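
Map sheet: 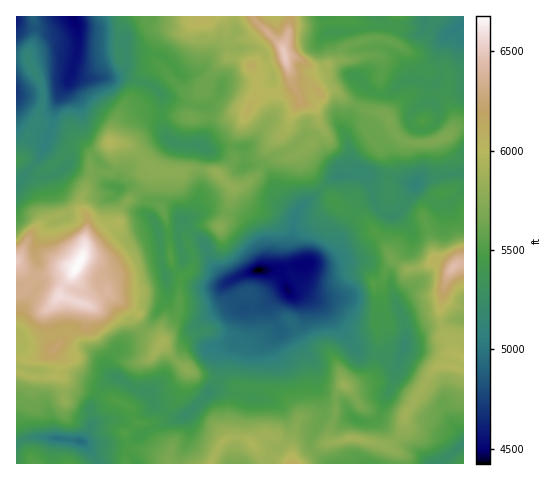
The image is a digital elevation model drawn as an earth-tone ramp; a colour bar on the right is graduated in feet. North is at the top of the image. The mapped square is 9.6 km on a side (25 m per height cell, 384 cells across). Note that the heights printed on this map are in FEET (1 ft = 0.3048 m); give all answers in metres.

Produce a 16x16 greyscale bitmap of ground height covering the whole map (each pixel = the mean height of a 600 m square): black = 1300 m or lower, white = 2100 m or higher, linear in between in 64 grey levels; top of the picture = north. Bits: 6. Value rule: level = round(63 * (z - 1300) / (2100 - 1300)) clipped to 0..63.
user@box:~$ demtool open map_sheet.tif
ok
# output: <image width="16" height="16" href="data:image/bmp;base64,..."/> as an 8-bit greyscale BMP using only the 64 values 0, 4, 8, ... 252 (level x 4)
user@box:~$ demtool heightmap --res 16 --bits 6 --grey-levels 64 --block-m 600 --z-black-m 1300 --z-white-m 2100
<image width="16" height="16" href="data:image/bmp;base64,Qk02BQAAAAAAADYEAAAoAAAAEAAAABAAAAABAAgAAAAAAAABAAATCwAAEwsAAAABAAAAAAAAAAAAAAEBAQACAgIAAwMDAAQEBAAFBQUABgYGAAcHBwAICAgACQkJAAoKCgALCwsADAwMAA0NDQAODg4ADw8PABAQEAAREREAEhISABMTEwAUFBQAFRUVABYWFgAXFxcAGBgYABkZGQAaGhoAGxsbABwcHAAdHR0AHh4eAB8fHwAgICAAISEhACIiIgAjIyMAJCQkACUlJQAmJiYAJycnACgoKAApKSkAKioqACsrKwAsLCwALS0tAC4uLgAvLy8AMDAwADExMQAyMjIAMzMzADQ0NAA1NTUANjY2ADc3NwA4ODgAOTk5ADo6OgA7OzsAPDw8AD09PQA+Pj4APz8/AEBAQABBQUEAQkJCAENDQwBEREQARUVFAEZGRgBHR0cASEhIAElJSQBKSkoAS0tLAExMTABNTU0ATk5OAE9PTwBQUFAAUVFRAFJSUgBTU1MAVFRUAFVVVQBWVlYAV1dXAFhYWABZWVkAWlpaAFtbWwBcXFwAXV1dAF5eXgBfX18AYGBgAGFhYQBiYmIAY2NjAGRkZABlZWUAZmZmAGdnZwBoaGgAaWlpAGpqagBra2sAbGxsAG1tbQBubm4Ab29vAHBwcABxcXEAcnJyAHNzcwB0dHQAdXV1AHZ2dgB3d3cAeHh4AHl5eQB6enoAe3t7AHx8fAB9fX0Afn5+AH9/fwCAgIAAgYGBAIKCggCDg4MAhISEAIWFhQCGhoYAh4eHAIiIiACJiYkAioqKAIuLiwCMjIwAjY2NAI6OjgCPj48AkJCQAJGRkQCSkpIAk5OTAJSUlACVlZUAlpaWAJeXlwCYmJgAmZmZAJqamgCbm5sAnJycAJ2dnQCenp4An5+fAKCgoAChoaEAoqKiAKOjowCkpKQApaWlAKampgCnp6cAqKioAKmpqQCqqqoAq6urAKysrACtra0Arq6uAK+vrwCwsLAAsbGxALKysgCzs7MAtLS0ALW1tQC2trYAt7e3ALi4uAC5ubkAurq6ALu7uwC8vLwAvb29AL6+vgC/v78AwMDAAMHBwQDCwsIAw8PDAMTExADFxcUAxsbGAMfHxwDIyMgAycnJAMrKygDLy8sAzMzMAM3NzQDOzs4Az8/PANDQ0ADR0dEA0tLSANPT0wDU1NQA1dXVANbW1gDX19cA2NjYANnZ2QDa2toA29vbANzc3ADd3d0A3t7eAN/f3wDg4OAA4eHhAOLi4gDj4+MA5OTkAOXl5QDm5uYA5+fnAOjo6ADp6ekA6urqAOvr6wDs7OwA7e3tAO7u7gDv7+8A8PDwAPHx8QDy8vIA8/PzAPT09AD19fUA9vb2APf39wD4+PgA+fn5APr6+gD7+/sA/Pz8AP39/QD+/v4A////AGhgWGx4hIiYmJyMiIiMeGh0cGRwcGx0jIiIhIR8iIh4iJB4cGhsaGxscHiEfHSUiKSoiHCAgHRYVFhkeGxkhKCouKiIiIxgSERAUFRgZHicwNDQvJh4XDw0MDBAYGyInMjY1MSYcFwwJBggQGR8kLjEzNy4iGxkWDQsKExogIysnKS4oHhsbIBoVFRgcGx4eHCAlISAgHSEfGhgbGRgaHBgZHyEjIyEiICAfGBgaGBkVFhwmIhsaHyIlIx4eIB8fEhMWHh4dICMoJyghIB8bHRALDRQbHSAhKSwsIx0cGhoSCgoUGx4hJCgwJyIfHhsYDQkKFR0jKCcrLyIdHR0YFQ="/>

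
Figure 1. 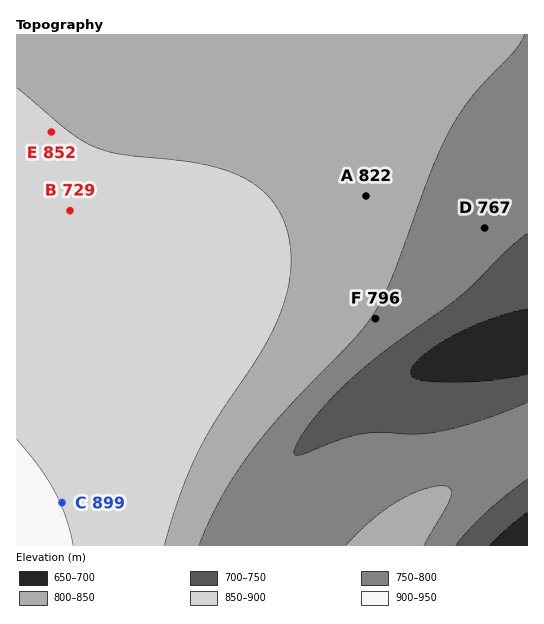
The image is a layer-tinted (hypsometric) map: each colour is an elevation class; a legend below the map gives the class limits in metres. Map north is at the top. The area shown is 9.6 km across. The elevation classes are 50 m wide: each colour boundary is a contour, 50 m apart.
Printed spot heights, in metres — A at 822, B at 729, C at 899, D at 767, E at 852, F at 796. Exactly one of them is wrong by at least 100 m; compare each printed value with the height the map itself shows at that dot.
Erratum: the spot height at B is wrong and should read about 854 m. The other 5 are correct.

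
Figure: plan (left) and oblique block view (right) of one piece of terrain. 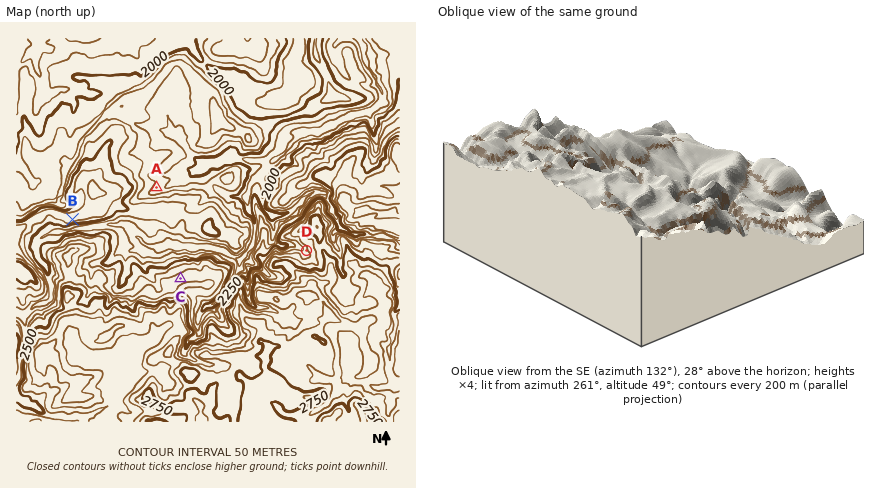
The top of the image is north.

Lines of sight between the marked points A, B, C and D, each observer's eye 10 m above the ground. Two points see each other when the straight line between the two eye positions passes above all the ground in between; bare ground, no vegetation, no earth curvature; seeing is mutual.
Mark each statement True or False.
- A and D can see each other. False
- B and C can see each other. True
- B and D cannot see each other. False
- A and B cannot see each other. True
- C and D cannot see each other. True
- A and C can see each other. False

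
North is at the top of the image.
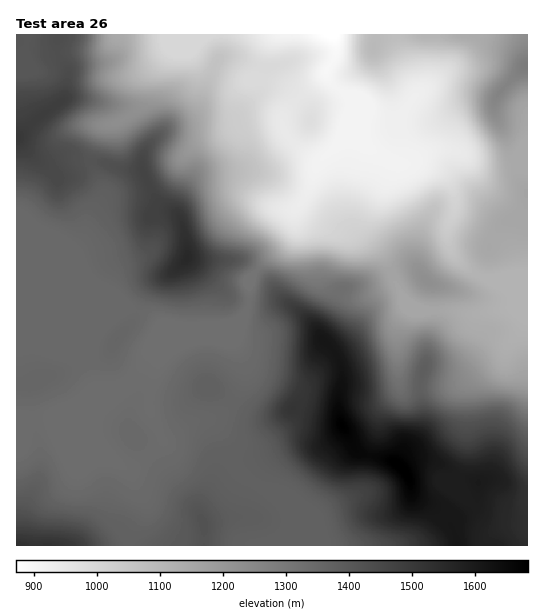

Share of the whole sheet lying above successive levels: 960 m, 91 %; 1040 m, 83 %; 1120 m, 76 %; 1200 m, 67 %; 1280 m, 61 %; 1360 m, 39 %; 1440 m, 18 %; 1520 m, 10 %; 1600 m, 4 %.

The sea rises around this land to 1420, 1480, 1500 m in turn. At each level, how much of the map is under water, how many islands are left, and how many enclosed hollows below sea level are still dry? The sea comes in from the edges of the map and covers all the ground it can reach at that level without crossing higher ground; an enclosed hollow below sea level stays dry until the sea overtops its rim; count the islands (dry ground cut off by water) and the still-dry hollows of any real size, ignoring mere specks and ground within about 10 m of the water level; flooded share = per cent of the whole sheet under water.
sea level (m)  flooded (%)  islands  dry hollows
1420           78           1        0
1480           87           1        0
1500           88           1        0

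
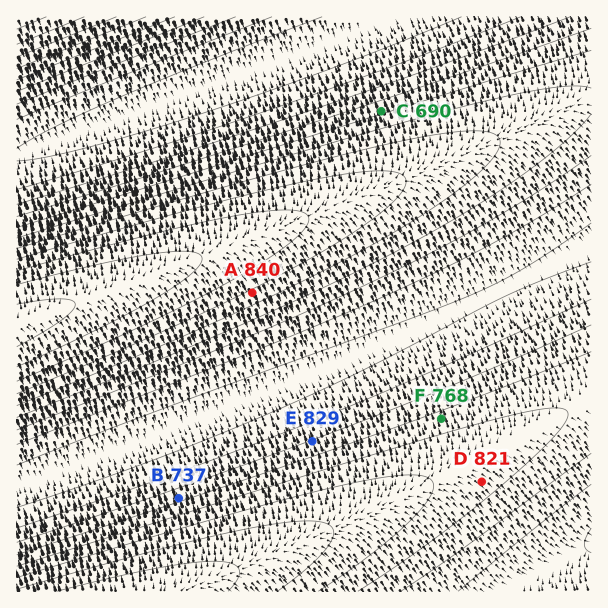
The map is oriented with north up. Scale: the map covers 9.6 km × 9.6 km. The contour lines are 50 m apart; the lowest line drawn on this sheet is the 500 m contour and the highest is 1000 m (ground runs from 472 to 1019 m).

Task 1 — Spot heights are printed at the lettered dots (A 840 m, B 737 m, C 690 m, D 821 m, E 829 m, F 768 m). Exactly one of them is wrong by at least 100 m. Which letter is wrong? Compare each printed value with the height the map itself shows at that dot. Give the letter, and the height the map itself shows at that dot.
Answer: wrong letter E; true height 704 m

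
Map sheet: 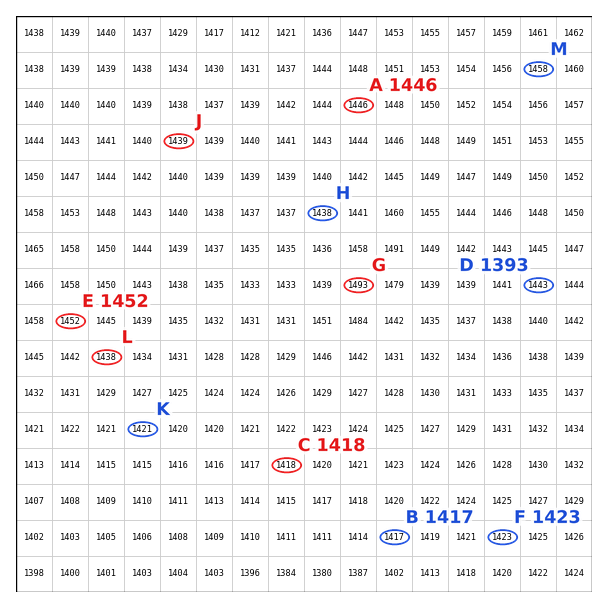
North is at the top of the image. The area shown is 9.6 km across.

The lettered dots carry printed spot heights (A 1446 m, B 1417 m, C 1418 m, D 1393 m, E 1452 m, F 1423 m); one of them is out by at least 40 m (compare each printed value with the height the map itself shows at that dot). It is D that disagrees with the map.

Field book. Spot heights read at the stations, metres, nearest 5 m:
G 1495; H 1440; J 1440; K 1420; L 1440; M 1460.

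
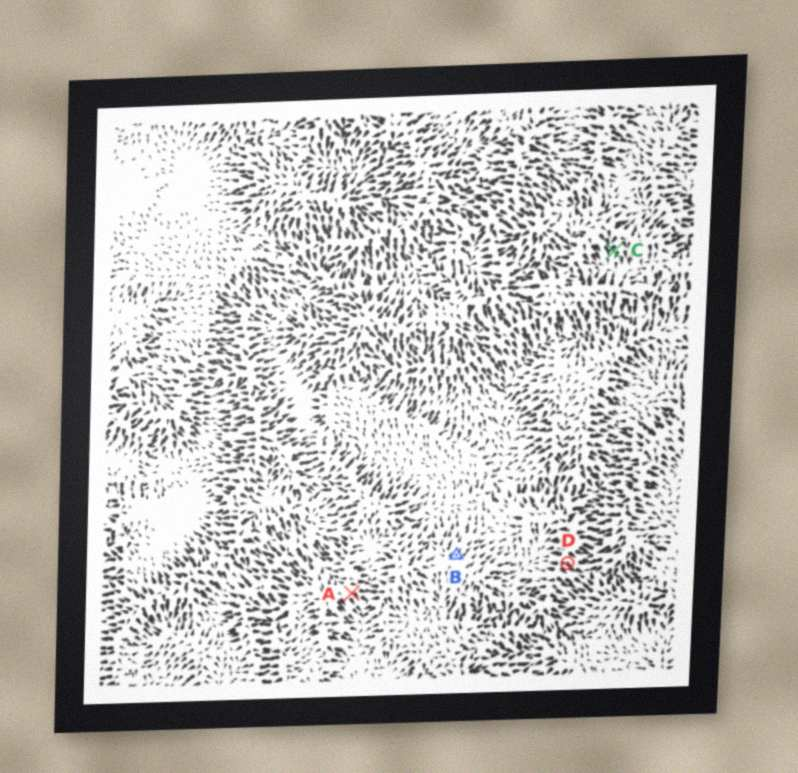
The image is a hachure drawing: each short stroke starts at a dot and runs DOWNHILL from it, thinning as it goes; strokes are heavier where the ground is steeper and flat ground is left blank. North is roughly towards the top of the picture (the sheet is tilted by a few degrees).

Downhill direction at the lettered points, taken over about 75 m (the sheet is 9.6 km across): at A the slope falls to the SE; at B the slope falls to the NE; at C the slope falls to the SW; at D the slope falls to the SE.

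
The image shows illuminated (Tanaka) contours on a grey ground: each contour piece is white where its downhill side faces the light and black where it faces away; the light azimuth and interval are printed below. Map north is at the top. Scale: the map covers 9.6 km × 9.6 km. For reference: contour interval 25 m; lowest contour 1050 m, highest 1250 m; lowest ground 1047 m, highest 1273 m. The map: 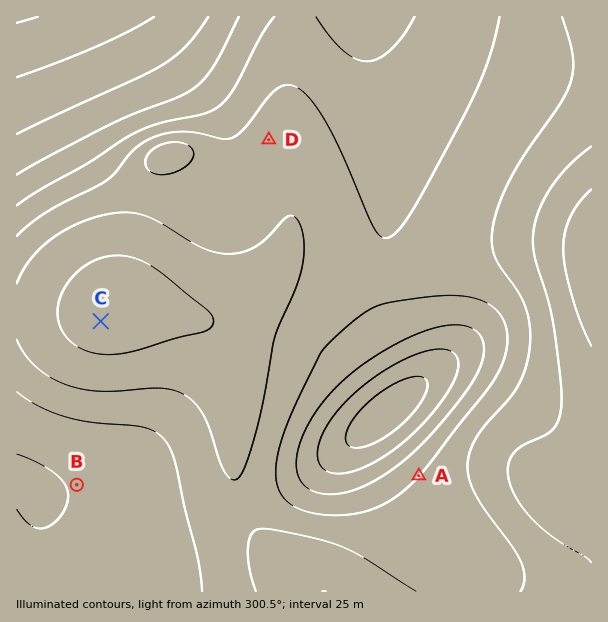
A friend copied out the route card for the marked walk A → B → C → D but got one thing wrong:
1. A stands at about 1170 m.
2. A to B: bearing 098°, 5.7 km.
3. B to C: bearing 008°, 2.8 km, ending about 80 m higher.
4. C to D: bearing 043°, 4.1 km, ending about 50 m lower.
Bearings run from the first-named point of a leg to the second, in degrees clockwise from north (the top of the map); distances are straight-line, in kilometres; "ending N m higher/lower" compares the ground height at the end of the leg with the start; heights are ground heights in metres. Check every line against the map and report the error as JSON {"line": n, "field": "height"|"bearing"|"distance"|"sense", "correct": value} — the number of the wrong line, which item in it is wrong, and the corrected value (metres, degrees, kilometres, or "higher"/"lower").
{"line": 2, "field": "bearing", "correct": 268}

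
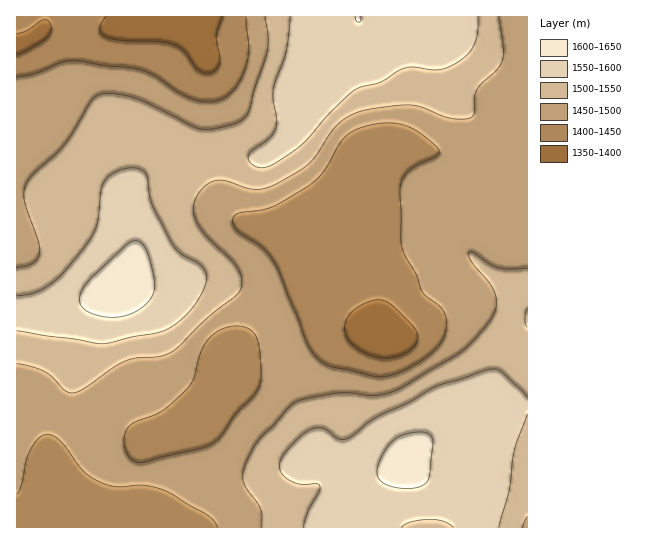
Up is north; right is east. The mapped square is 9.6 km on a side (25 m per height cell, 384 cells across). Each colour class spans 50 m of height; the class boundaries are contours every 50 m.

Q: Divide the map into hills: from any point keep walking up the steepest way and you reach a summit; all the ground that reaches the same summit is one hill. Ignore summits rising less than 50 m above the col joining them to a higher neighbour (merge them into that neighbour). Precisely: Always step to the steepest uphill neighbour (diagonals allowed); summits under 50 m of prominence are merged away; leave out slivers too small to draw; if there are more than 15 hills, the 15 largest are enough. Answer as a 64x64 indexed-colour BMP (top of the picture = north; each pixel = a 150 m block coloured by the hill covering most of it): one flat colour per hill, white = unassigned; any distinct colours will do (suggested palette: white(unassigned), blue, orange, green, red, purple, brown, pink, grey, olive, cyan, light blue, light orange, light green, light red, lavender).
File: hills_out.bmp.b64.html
<image width="64" height="64" href="data:image/bmp;base64,Qk12CAAAAAAAAHYAAAAoAAAAQAAAAEAAAAABAAQAAAAAAAAIAAATCwAAEwsAABAAAAAAAAAA////ALR3HwAOf/8ALKAsACgn1gC9Z5QAS1aMAMJ34wB/f38AIr28AM++FwDox64AeLv/AIrfmACWmP8A1bDFABERERERERERIiIiIiIiIiIiIiIiIiIiIiIiIiIiIiIiEREREREREREiIiIiIiIiIiIiIiIiIiIiIiIiIiIiIiIREREREREREiIiIiIiIiIiIiIiIiIiIiIiIiIiIiIiIhERERERERESIiIiIiIiIiIiIiIiIiIiIiIiIiIiIiIiERERERERERIiIiIiIiIiIiIiIiIiIiIiIiIiIiIiIiIREREREREREiIiIiIiIiIiIiIiIiIiIiIiIiIiIiIiIhERERERERESIiIiIiIiIiIiIiIiIiIiIiIiIiIiIiIiERERERERERIiIiIiIiIiIiIiIiIiIiIiIiIiIiIiIiIREREREREREiIiIiIiIiIiIiIiIiIiIiIiIiIiIiIiIhERERERERERIiIiIiIiIiIiIiIiIiIiIiIiIiIiIiIiEREREREREREiIiIiIiIiIiIiIiIiIiIiIiIiIiIiIiIRERERERERERESIiIiIiIiIiIiIiIiIiIiIiIiIiIiIhERERERERERERERIiIiIiIiIiIiIiIiIiIiIiIiIiIiERERERERERERERERIiIiIiIiIiIiIiIiIiIiIiIiIiIRERERERERERERERESIiIiIiIiIiIiIiIiIiIiIiIiIhERERERERERERERERIiIiIiIiIiIiIiIiIiIiIiIiIiERERERERERERERERESIiIiIiIiIiIiIiIiIiIiIiIiIREREREREREREREREREiIiIiIiIiIiIiIiIiIiIiIiIhERERERERERERERERESIiIiIiIiIiIiIiIiIiIiIiIiERERERERERERERERERIiIiIiIiIiIiIiIiIiIiIiIiIREREREREREREREREREiIiIiIiIiIiIiIiIiIiIiIiIhERERERERERERERERESIiIiIiIiIiIiIiIiIiIiIiIiEREREREREREREREREREiIiIiIiIiIiIiIiIiIiIiIiIRERERERERERERERERERIiIiIiIiIiIiIiIiIiIiIiIhERERERERERERERERERESIiIiIiIiIiIiIiIiIiIiIiERERERERERERERERERERESIiIiIiERIiIiIiIiIiIiIRERERERERERERERERERERESIiIREREiIiIiIiIiIiIhERERERERERERERERERERERERERERESIiIiIiIiIiIiERERERERERERERERERERERERERERERIiIiIiIiIiIiIREREREREREREREREREREREREREREREiIiIiIiIiIiIhERERERERERERERERERERERERERERESIiIiIiIiIiIiERERERERERERERERERERERERERERERIiIiIiIiIiIiIREREREREREREREREREREREREREREREiIiIiIiIiIiIhEREREREREREREREREREREREREREREiIiIiIiIiIiIiERERERERERERERERERERERERERERESIiIiIiIiIiIiIRERERERERERERERERERERERERERERIiIiIiIiIiIiIhERERERERERERERERERERERERExEREiIiIiIiIiIiIiERERERERERERERERERERETMzMzERESIiIiIiIiIiIiIRERERERERERERERERETMzMzMzMxERIiIiIiIiIiIiIhERERERERERERERERETMzMzMzMzERIiIiIiIiIiIiIiERERERERERERERERETMzMzMzMzMREiIiIiIiIiIiIiIRERERERERERERERETMzMzMzMzMzESIiIiIiIiIiIiIhERERERERERERERERMzMzMzMzMzMSIiIiIiIiIiIiIiERERERERERERERERMzMzMzMzMzMzIiIiIiIiIiIiIiIREREREREREREREREzMzMzMzMzMzMiIiIiIiIiIiIzIhERERERERERERERETMzMzMzMzMzMzIiIiIiIiIjMzMzERERERERERERERERMzMzMzMzMzMzMiIiIiIiMzMzMzMREREREREREREREREzMzMzMzMzMzMzMiIiMzMzMzMzMxEREREREREREREREzMzMzMzMzMzMzMzMzMzMzMzMzMzERERERERERERERETMzMzMzMzMzMzMzMzMzMzMzMzMzMREREREREREREREREzMzMzMzMzMzMzMzMzMzMzMzMzMxERERERERERERERETMzMzMzMzMzMzMzMzMzMzMzMzMzERERERERERERERERMzMzMzMzMzMzMzMzMzMzMzMzMzMREREREREREREREREzMzMzMzMzMzMzMzMzMzMzMzMzMxERERERERERERERETMzMzMzMzMzMzMzMzMzMzMzMzMzERERERERERERERERMzMzMzMzMzMzMzMzMzMzMzMzMzMREREREREREREREREzMzMzMzMzMzMzMzMzMzMzMzMzMxERERERERERERERETMzMzMzMzMzMzMzMzMzMzMzMzMzERERERERERERERERMzMzMzMzMzMzMzMzMzMzMzMzMzMRERERERERERERERMzMzMzMzMzMzMzMzMzMzMzMzMzMxEREREREREREREREzMzMzMzMzMzMzMzMzMzMzMzMzMzERERERERERERERETMzMzMzMzMzMzMzMzMzMzMzMzMzMRERERERERERERERMzMzMzMzMzMzMzMzMzMzMzMzMzMxERERERERERERERETMzMzMzMzMzMzMzMzMzMzMzMzMz"/>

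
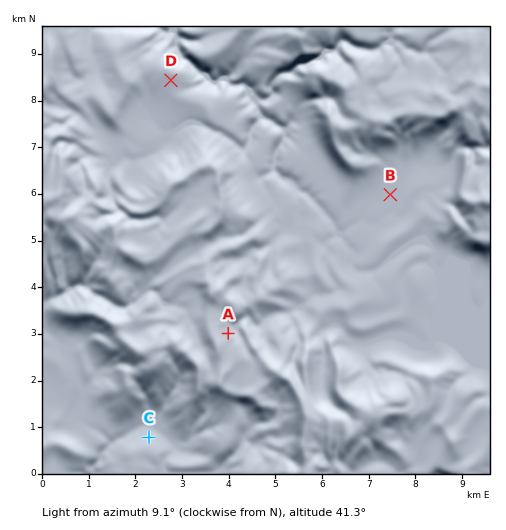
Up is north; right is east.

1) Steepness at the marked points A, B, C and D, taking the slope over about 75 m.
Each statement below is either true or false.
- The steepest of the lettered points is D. false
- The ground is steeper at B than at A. false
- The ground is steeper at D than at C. false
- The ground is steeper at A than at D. true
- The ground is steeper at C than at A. false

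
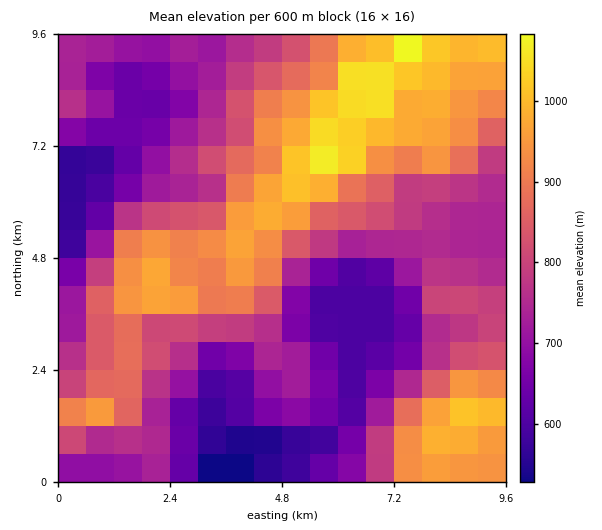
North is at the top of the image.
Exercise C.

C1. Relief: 510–1100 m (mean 790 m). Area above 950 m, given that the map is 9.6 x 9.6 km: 17.9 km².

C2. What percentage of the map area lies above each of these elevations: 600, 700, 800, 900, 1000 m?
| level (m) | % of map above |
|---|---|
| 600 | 89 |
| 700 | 72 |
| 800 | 45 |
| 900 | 28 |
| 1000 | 7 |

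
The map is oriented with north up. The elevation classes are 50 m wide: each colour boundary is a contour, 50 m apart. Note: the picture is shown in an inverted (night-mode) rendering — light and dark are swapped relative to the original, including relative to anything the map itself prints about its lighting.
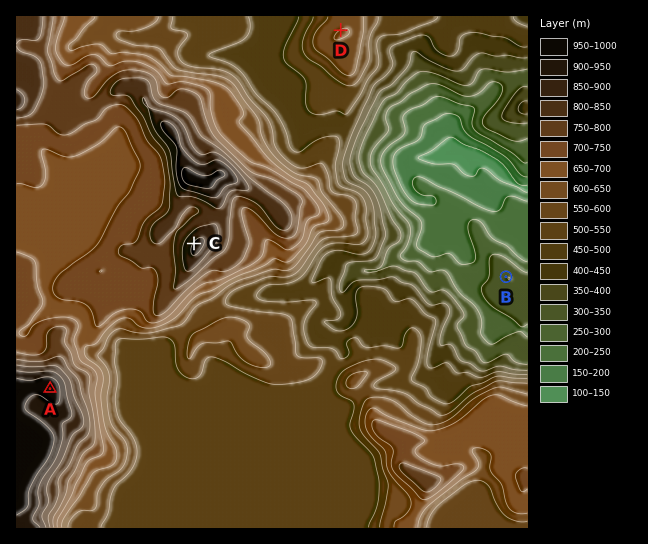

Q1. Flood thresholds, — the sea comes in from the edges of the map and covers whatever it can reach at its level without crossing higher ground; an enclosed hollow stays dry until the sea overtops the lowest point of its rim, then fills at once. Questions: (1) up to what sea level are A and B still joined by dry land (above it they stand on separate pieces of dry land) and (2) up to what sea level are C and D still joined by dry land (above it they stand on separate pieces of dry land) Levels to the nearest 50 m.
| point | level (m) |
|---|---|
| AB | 300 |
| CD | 500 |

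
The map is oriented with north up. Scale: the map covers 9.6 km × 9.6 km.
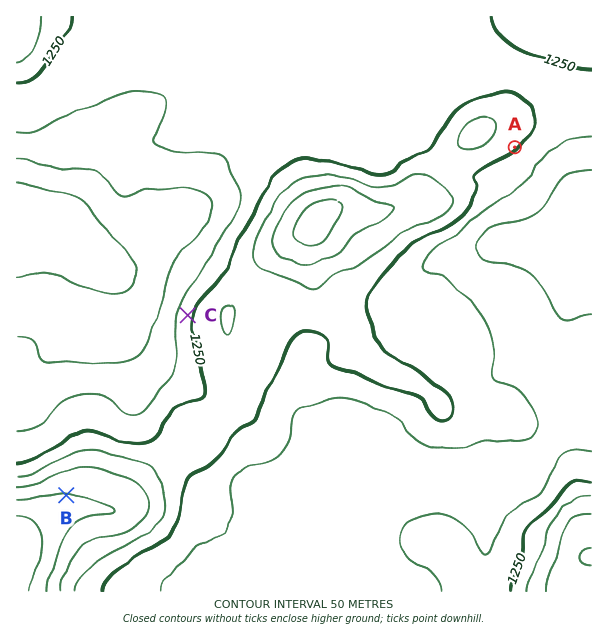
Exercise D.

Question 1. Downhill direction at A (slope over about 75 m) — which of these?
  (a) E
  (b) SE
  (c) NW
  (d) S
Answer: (b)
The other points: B N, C W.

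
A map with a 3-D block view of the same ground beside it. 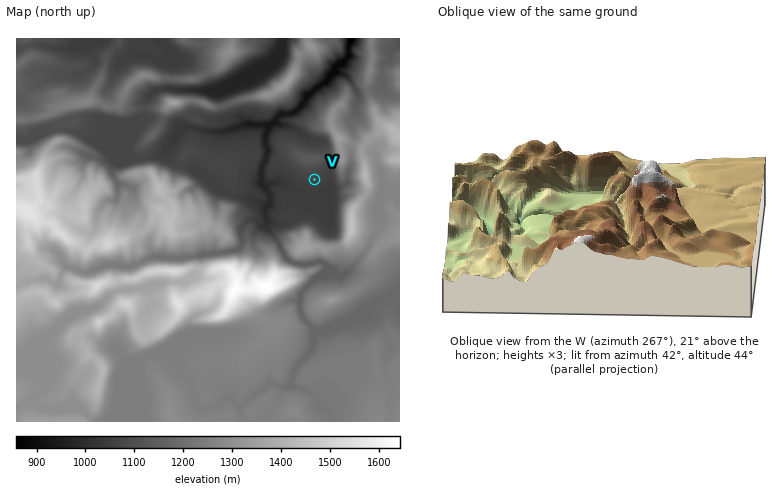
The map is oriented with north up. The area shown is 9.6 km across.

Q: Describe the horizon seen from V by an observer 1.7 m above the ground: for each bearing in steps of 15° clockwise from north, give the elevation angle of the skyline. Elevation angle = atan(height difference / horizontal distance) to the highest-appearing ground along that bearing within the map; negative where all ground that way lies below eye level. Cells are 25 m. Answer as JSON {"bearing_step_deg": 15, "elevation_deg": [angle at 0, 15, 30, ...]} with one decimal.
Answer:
{"bearing_step_deg": 15, "elevation_deg": [7.9, 9.1, 13.3, 15.7, 16.1, 14.1, 15.0, 11.7, 14.7, 16.1, 12.0, 7.5, 9.1, 10.1, 10.6, 9.4, 5.8, 5.7, 4.9, 1.4, 3.6, 4.2, 6.7, 8.0]}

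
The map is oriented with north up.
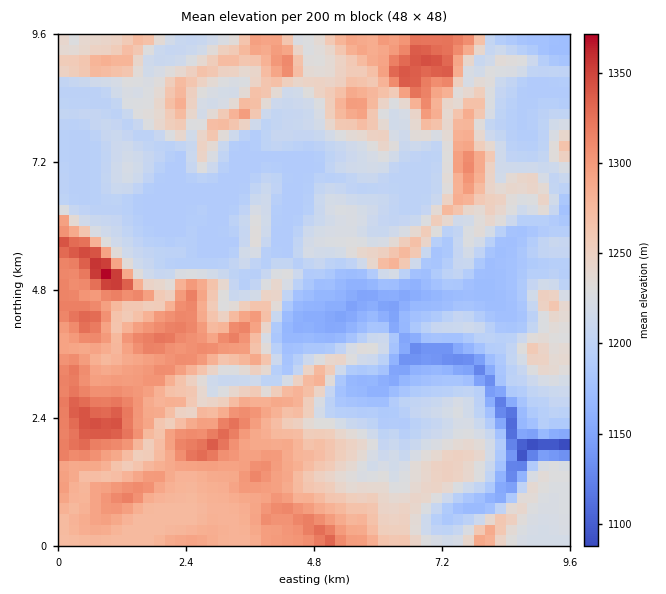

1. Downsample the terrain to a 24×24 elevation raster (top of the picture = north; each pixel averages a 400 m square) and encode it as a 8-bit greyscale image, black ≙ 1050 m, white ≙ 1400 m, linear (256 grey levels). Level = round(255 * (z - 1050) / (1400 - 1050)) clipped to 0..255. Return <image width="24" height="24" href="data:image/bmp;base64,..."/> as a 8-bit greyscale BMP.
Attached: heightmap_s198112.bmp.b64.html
<image width="24" height="24" href="data:image/bmp;base64,Qk12BgAAAAAAADYEAAAoAAAAGAAAABgAAAABAAgAAAAAAEACAAATCwAAEwsAAAABAAAAAAAAAAAAAAEBAQACAgIAAwMDAAQEBAAFBQUABgYGAAcHBwAICAgACQkJAAoKCgALCwsADAwMAA0NDQAODg4ADw8PABAQEAAREREAEhISABMTEwAUFBQAFRUVABYWFgAXFxcAGBgYABkZGQAaGhoAGxsbABwcHAAdHR0AHh4eAB8fHwAgICAAISEhACIiIgAjIyMAJCQkACUlJQAmJiYAJycnACgoKAApKSkAKioqACsrKwAsLCwALS0tAC4uLgAvLy8AMDAwADExMQAyMjIAMzMzADQ0NAA1NTUANjY2ADc3NwA4ODgAOTk5ADo6OgA7OzsAPDw8AD09PQA+Pj4APz8/AEBAQABBQUEAQkJCAENDQwBEREQARUVFAEZGRgBHR0cASEhIAElJSQBKSkoAS0tLAExMTABNTU0ATk5OAE9PTwBQUFAAUVFRAFJSUgBTU1MAVFRUAFVVVQBWVlYAV1dXAFhYWABZWVkAWlpaAFtbWwBcXFwAXV1dAF5eXgBfX18AYGBgAGFhYQBiYmIAY2NjAGRkZABlZWUAZmZmAGdnZwBoaGgAaWlpAGpqagBra2sAbGxsAG1tbQBubm4Ab29vAHBwcABxcXEAcnJyAHNzcwB0dHQAdXV1AHZ2dgB3d3cAeHh4AHl5eQB6enoAe3t7AHx8fAB9fX0Afn5+AH9/fwCAgIAAgYGBAIKCggCDg4MAhISEAIWFhQCGhoYAh4eHAIiIiACJiYkAioqKAIuLiwCMjIwAjY2NAI6OjgCPj48AkJCQAJGRkQCSkpIAk5OTAJSUlACVlZUAlpaWAJeXlwCYmJgAmZmZAJqamgCbm5sAnJycAJ2dnQCenp4An5+fAKCgoAChoaEAoqKiAKOjowCkpKQApaWlAKampgCnp6cAqKioAKmpqQCqqqoAq6urAKysrACtra0Arq6uAK+vrwCwsLAAsbGxALKysgCzs7MAtLS0ALW1tQC2trYAt7e3ALi4uAC5ubkAurq6ALu7uwC8vLwAvb29AL6+vgC/v78AwMDAAMHBwQDCwsIAw8PDAMTExADFxcUAxsbGAMfHxwDIyMgAycnJAMrKygDLy8sAzMzMAM3NzQDOzs4Az8/PANDQ0ADR0dEA0tLSANPT0wDU1NQA1dXVANbW1gDX19cA2NjYANnZ2QDa2toA29vbANzc3ADd3d0A3t7eAN/f3wDg4OAA4eHhAOLi4gDj4+MA5OTkAOXl5QDm5uYA5+fnAOjo6ADp6ekA6urqAOvr6wDs7OwA7e3tAO7u7gDv7+8A8PDwAPHx8QDy8vIA8/PzAPT09AD19fUA9vb2APf39wD4+PgA+fn5APr6+gD7+/sA/Pz8AP39/QD+/v4A////AKSop6SlqqyqqLG2vci1q5iReXaVoIJ8faattKqkpKWoqbW8vbKloJCNdWJkfIt/f62ruL2vp6aqsLKzpZuRj4iJi3ppU2eFgK+ooqKvrK2ws7yxopSJf36DjpKHZT56gcPCuKWct8jGtbGwpJ6ShXZ2goyLby8uL8bU07+jqbbBwa6glYyBdmpqc3x9YT5YWMrNyr6soZacsa+pnXVkYWJudX1zRk1pbsO7uLe0oY96goGJn4xbU1FcYmZfSml1er+zqrG3ua6VlJpod5J7bVlGS0VAW3OMiLK3q7nDvru4upFfWltoeWxITlFfanWNhb/KqaS1wLietKVhT01NWFFaaHJwYV94iMK8tqydq7eOgpF5WFJNS0tQVVpcWl+Ejb/L4KuCiZmGbHODal9XWmtbXWheWmBvbsnXsXpva2hncm9rcXV2iJ6UZWxwXF9pbcKje29oZ2ZlbX1lc36Ae3yPhGyAa15nbotyb2llZWdlbX1maXh/enFwhJGFi3Z1ZmtqcG1mZWVlZnVpZnZ1cXBtcJqmj4eKbmtqdHpsZXJsZWpoZWtyd3Jsbpq0hYF+d2pqc3dvaoJ7ZmhqaGx1foRzb5qrhWxtjmttc3B7joOZhG9yc36PloSBkpmYcWhqgG9vbn6HoYWGoo5zdoqsqYOPso+hdmhobG5xeICDnpCBgJmNhpKgoafHvKCJe2tlZpWgpZV5f4+ZlZ24k4aUob3R0r9+gYBvZ4eNkZ2HdXWFmLCshIynrbPFy8SlcGdfWg=="/>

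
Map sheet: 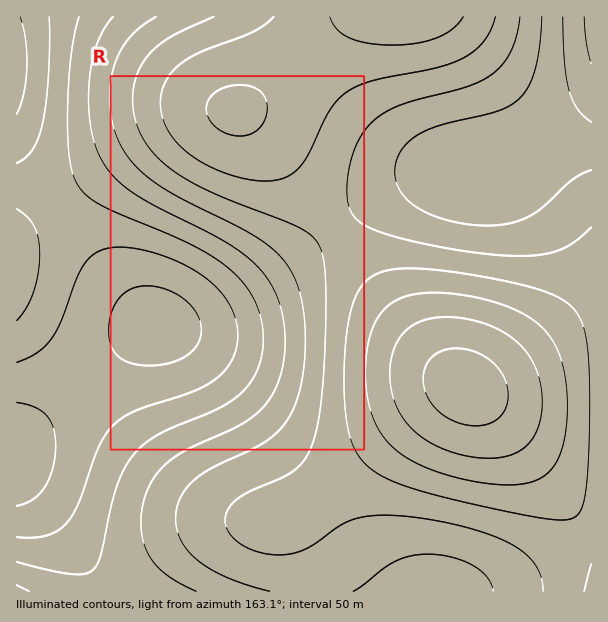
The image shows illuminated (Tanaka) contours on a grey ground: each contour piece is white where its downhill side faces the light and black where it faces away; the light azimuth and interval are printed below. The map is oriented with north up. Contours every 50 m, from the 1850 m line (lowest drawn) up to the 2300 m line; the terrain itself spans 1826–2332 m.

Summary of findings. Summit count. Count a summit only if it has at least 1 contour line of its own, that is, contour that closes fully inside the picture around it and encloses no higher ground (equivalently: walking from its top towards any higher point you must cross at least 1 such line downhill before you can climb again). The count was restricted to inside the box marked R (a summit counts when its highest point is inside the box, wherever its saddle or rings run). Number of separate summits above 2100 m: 1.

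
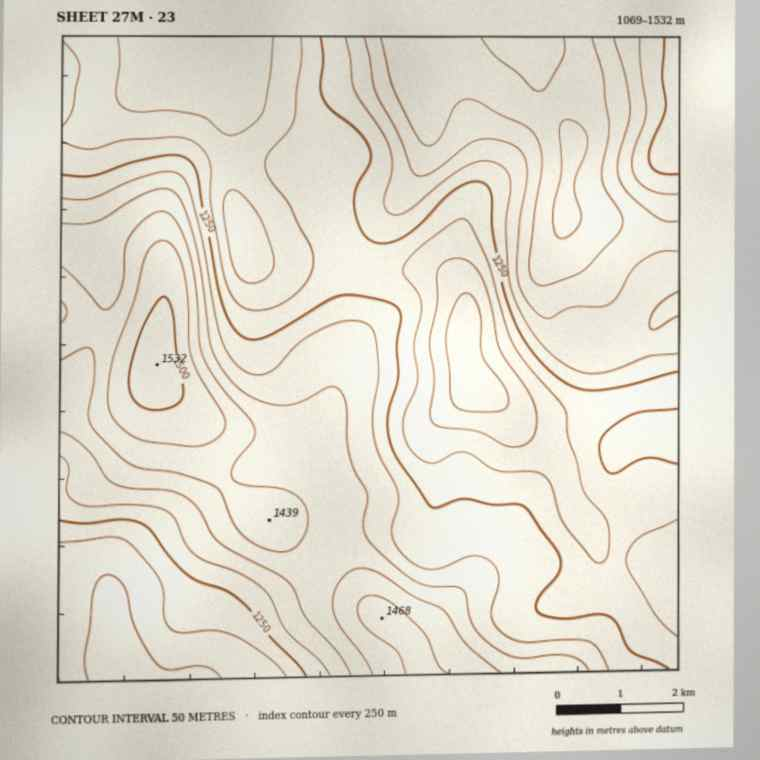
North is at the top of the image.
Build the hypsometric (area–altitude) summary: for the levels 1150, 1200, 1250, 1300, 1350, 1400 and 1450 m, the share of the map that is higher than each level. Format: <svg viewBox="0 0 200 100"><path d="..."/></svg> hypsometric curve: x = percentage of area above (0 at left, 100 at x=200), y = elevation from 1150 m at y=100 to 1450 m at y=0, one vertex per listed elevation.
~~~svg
<svg viewBox="0 0 200 100"><path d="M183 100l-27-17-36-16-28-17-27-17-28-16-25-17"/></svg>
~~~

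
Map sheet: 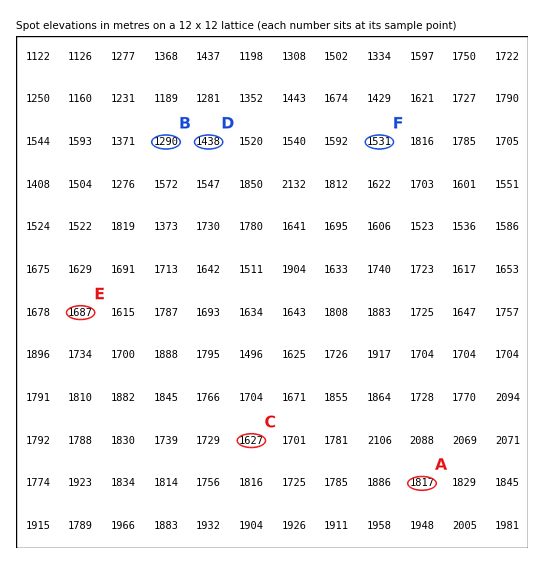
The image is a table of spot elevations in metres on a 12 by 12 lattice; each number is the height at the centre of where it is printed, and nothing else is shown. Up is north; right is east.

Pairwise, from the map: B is below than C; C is below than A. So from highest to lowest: A C B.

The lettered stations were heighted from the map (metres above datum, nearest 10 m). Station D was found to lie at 1440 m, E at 1690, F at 1530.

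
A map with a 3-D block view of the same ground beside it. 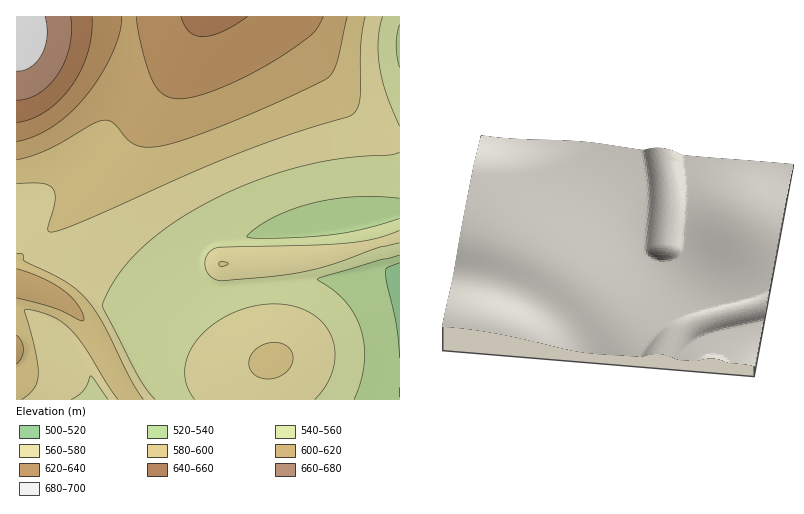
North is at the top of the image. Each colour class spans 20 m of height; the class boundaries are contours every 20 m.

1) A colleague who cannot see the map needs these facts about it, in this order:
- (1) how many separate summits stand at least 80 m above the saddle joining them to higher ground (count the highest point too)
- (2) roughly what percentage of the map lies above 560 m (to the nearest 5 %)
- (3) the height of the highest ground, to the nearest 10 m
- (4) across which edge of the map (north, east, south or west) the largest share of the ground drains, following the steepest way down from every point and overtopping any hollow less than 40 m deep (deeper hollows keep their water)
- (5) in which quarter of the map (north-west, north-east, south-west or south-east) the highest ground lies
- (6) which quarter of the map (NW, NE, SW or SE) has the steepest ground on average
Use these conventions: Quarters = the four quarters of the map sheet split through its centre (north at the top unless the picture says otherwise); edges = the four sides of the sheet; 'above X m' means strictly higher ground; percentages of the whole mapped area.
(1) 1 summit rises at least 80 m above its surroundings.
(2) Ground above 560 m makes up about 70 % of the sheet.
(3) The highest point reaches roughly 690 m.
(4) The largest share of the runoff leaves by the eastern edge.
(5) The highest ground is in the north-west quarter.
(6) Slopes are steepest in the south-east quarter.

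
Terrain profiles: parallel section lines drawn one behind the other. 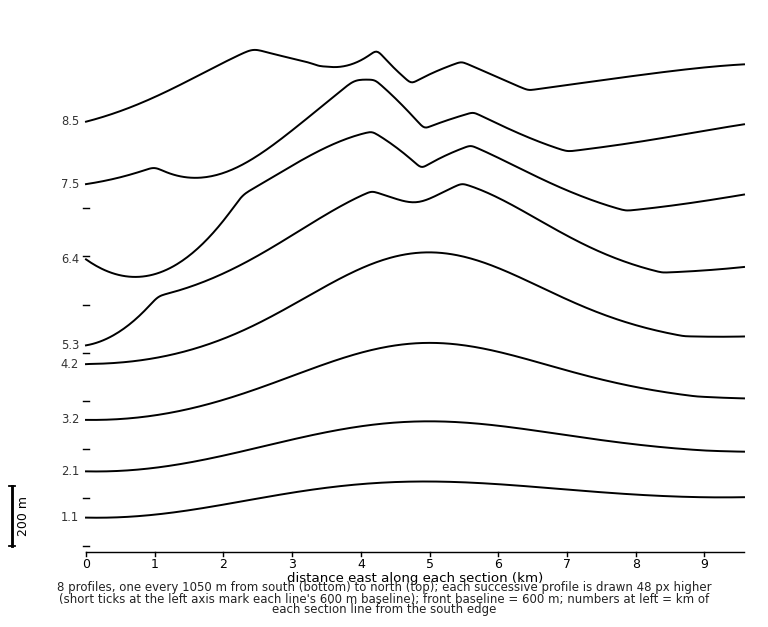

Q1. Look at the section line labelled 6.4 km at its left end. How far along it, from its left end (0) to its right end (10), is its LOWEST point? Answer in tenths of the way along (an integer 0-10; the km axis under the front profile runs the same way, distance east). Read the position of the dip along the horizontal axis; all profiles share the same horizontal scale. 1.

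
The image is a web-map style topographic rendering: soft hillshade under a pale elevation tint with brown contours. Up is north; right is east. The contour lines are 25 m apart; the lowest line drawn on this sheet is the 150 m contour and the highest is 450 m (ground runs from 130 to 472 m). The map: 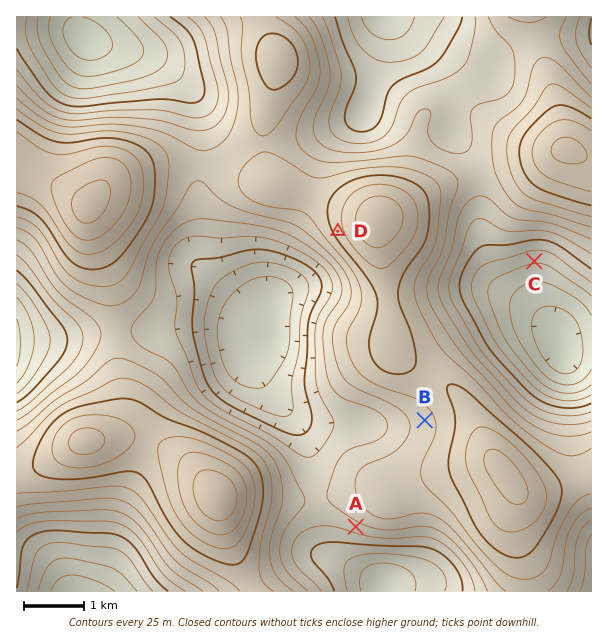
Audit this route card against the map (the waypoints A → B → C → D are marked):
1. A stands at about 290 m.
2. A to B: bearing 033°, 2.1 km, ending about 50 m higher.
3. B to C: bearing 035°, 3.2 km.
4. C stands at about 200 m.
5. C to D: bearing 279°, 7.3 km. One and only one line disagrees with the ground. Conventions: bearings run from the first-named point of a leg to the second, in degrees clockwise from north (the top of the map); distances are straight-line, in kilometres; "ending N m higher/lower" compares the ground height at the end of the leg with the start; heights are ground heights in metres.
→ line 5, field distance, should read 3.3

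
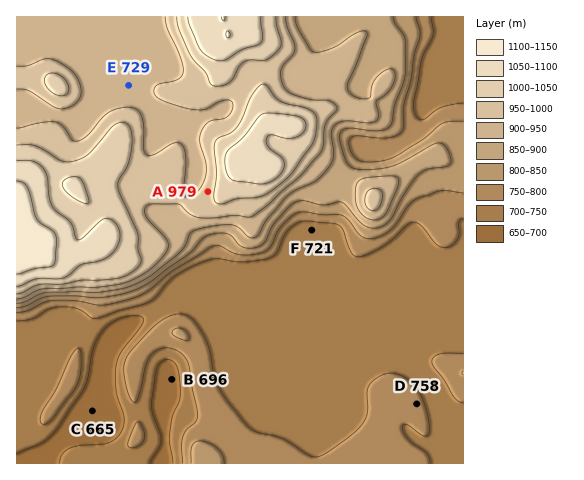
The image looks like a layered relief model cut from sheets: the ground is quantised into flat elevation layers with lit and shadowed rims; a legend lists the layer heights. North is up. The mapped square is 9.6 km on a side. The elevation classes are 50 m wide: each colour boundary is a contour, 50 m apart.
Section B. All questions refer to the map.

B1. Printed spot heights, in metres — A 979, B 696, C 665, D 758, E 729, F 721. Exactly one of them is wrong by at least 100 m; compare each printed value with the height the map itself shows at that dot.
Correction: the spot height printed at E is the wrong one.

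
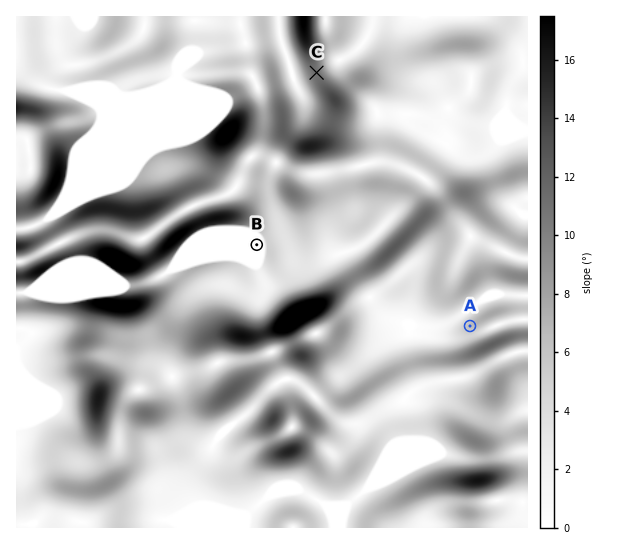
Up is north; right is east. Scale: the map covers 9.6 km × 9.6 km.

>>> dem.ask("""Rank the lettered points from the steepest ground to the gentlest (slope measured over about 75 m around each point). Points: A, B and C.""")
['C', 'A', 'B']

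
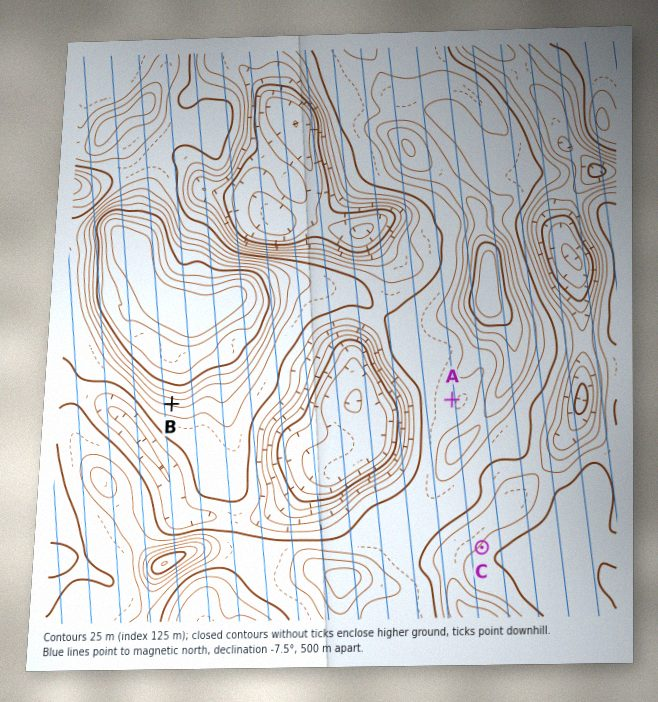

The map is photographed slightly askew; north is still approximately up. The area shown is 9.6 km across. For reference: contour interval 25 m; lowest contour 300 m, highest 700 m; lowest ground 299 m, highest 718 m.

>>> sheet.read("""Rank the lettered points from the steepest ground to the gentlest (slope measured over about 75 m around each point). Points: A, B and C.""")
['B', 'C', 'A']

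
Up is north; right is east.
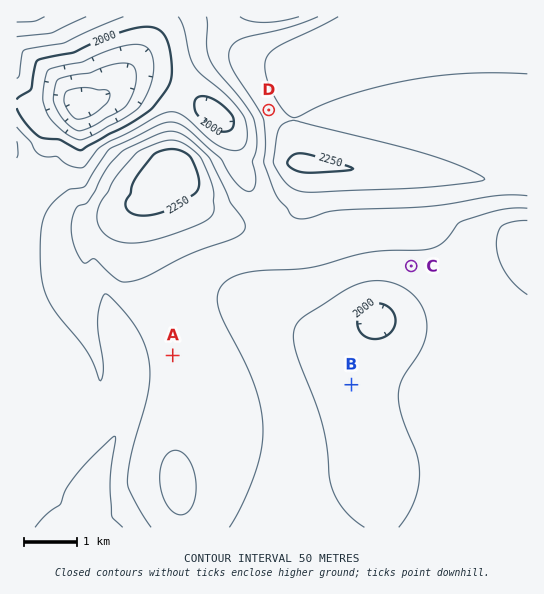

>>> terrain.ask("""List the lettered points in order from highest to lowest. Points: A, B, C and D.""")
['D', 'A', 'C', 'B']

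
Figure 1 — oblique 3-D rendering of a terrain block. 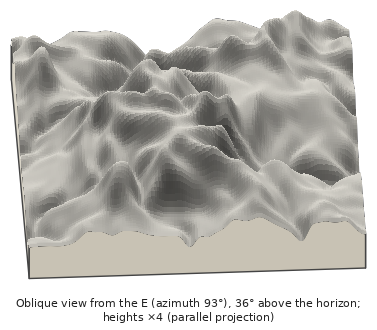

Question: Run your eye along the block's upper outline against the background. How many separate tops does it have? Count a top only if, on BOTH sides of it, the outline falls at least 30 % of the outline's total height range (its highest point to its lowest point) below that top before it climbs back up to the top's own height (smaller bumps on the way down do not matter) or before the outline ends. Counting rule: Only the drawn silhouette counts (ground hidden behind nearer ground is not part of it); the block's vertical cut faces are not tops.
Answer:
0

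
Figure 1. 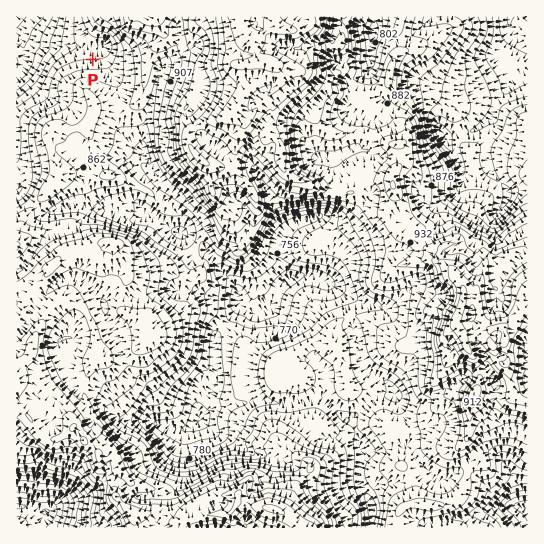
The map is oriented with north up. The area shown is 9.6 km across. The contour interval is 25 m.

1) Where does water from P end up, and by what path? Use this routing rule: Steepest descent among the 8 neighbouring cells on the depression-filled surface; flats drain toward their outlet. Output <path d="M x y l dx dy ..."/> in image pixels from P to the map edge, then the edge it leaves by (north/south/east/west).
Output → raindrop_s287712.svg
<path d="M93 59l0-12-4 0-2-1-49 0-21-20"/>
exit: west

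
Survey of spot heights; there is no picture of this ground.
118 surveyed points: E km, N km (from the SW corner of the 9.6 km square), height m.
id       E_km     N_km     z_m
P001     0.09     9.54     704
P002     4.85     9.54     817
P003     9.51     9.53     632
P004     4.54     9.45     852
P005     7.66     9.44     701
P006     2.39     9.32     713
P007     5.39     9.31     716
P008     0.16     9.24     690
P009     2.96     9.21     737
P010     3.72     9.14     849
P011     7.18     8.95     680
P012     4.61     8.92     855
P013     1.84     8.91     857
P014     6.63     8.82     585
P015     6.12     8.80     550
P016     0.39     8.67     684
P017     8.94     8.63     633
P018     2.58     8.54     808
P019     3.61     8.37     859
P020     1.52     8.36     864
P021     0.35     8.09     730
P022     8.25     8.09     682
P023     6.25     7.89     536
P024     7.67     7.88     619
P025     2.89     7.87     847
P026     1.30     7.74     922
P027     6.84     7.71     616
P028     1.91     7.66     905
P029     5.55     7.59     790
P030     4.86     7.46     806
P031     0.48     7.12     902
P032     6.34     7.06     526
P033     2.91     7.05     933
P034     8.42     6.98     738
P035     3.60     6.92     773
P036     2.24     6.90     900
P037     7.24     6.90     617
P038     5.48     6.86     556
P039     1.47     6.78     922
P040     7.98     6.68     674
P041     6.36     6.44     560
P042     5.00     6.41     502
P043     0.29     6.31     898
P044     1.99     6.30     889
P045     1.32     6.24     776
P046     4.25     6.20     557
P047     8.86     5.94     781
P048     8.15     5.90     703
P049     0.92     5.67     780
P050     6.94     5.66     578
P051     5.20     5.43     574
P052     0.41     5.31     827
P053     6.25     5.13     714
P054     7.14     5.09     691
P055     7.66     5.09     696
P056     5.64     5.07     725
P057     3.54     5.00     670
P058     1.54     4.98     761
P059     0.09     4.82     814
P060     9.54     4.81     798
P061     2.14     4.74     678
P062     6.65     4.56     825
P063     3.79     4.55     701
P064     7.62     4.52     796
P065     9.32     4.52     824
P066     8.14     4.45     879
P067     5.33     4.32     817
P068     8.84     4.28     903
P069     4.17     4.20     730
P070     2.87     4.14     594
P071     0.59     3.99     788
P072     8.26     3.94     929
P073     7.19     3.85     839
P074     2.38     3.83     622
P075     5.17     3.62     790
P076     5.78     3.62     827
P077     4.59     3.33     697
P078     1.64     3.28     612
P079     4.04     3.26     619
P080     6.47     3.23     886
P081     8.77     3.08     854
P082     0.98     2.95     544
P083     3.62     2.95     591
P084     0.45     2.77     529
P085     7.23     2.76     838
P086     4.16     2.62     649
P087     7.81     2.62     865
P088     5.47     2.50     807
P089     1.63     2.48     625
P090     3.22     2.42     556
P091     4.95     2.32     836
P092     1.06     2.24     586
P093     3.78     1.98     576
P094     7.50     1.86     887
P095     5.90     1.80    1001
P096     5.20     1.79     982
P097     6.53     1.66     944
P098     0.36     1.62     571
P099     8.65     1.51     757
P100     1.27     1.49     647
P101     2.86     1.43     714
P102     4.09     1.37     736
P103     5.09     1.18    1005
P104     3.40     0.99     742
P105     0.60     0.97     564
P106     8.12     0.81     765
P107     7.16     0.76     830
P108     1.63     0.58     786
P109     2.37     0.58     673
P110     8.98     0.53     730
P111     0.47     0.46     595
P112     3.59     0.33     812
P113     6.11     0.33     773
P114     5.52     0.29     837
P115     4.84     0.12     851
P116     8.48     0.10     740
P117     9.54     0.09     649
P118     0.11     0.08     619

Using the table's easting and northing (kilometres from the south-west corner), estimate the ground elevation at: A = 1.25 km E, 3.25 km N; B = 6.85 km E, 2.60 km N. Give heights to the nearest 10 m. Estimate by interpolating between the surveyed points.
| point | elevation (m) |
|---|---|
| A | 620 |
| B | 900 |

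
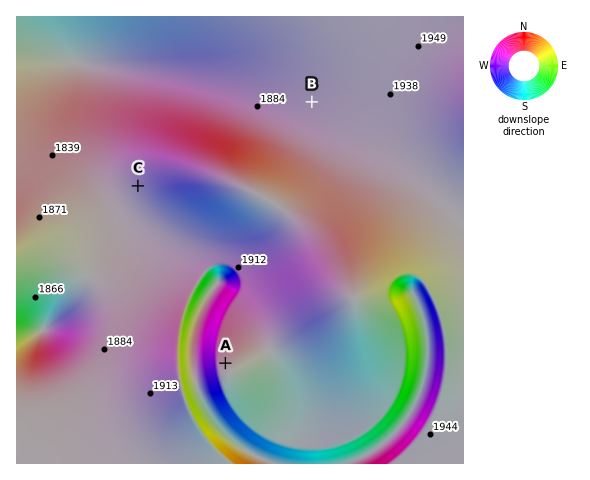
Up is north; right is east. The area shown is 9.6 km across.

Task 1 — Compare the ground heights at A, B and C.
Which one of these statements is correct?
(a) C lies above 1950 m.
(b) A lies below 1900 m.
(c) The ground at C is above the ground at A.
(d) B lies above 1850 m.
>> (d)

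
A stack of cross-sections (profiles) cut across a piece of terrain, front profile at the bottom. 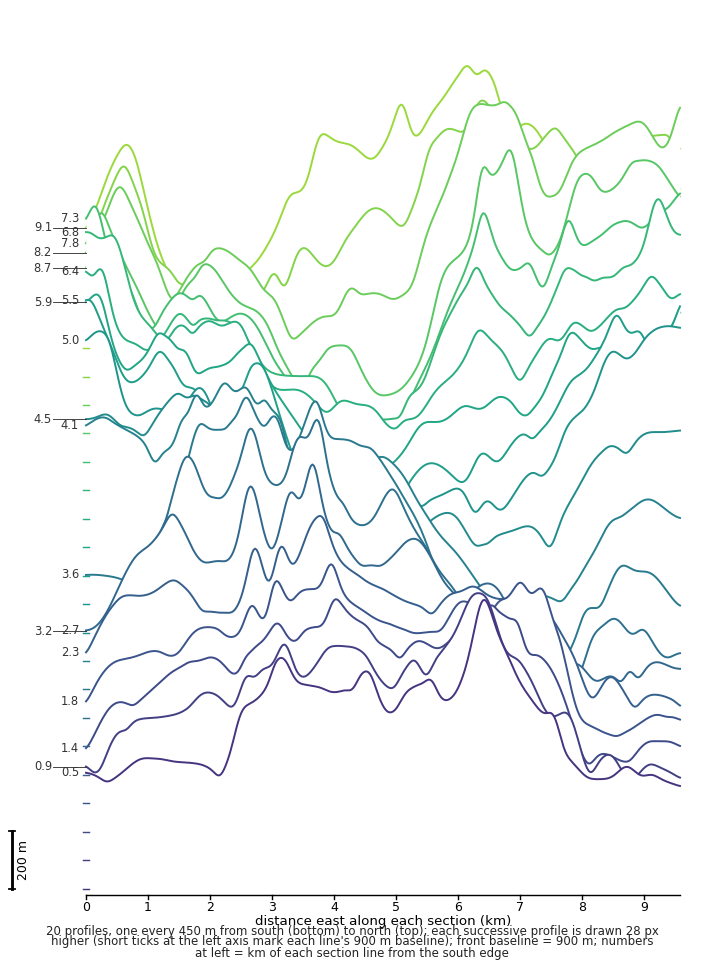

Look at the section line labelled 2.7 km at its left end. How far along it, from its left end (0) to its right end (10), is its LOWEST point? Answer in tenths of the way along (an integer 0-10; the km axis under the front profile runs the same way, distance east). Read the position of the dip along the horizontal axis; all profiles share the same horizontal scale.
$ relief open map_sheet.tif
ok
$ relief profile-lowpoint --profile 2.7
9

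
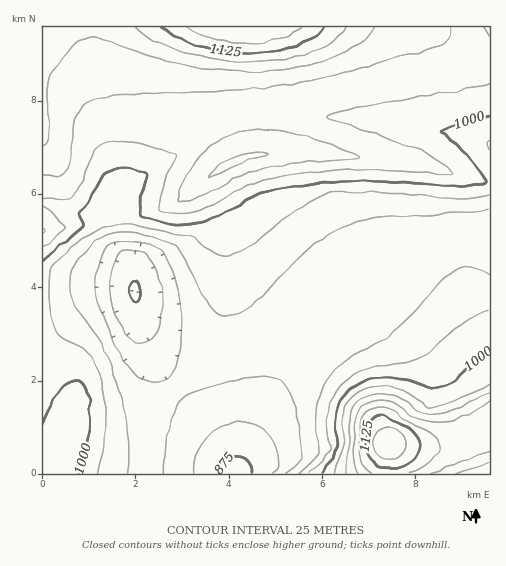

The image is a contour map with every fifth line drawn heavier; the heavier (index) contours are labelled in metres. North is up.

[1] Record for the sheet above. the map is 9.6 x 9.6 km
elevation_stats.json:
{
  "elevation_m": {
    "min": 865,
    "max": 1175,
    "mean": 995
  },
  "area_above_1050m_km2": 18.7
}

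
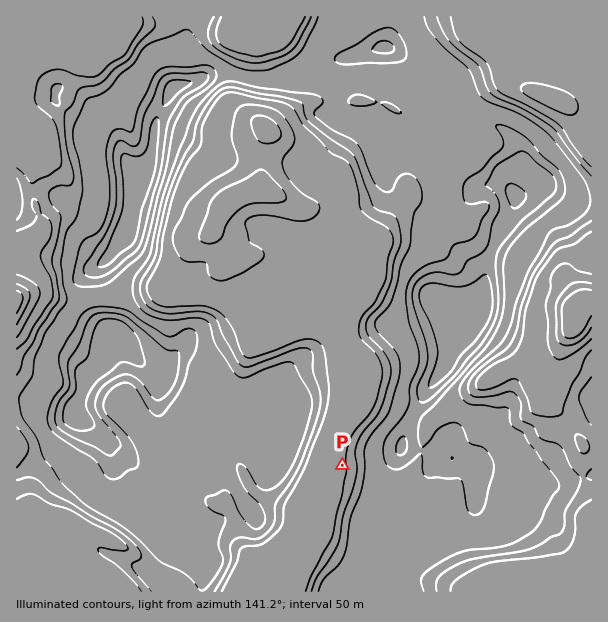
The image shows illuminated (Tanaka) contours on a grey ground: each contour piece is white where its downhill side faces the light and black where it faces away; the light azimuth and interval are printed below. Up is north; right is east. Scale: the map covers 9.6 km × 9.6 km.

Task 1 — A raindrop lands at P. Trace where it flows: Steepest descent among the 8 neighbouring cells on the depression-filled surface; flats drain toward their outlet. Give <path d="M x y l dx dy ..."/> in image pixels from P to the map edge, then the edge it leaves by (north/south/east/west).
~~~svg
<path d="M342 465l-16 0-2 2 0 4-4 9-2 8-9 18 0 4-1 2 0 6-2 1 0 6-1 2 0 4-2 2 0 6-1 1-2 11-16 16 1 2 0 12-10 10"/>
exit: south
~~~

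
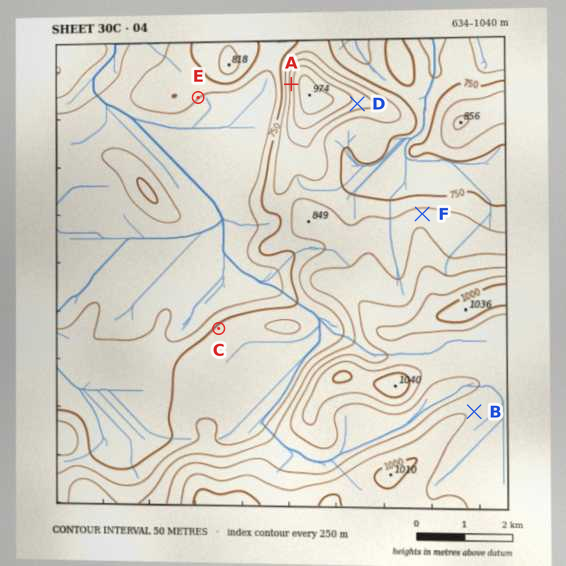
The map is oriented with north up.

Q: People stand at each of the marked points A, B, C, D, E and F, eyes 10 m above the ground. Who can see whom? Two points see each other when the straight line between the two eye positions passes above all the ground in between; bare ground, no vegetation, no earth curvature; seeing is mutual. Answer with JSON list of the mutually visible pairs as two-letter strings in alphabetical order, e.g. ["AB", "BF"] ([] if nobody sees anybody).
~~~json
["AC", "AE", "CD", "CE", "DF"]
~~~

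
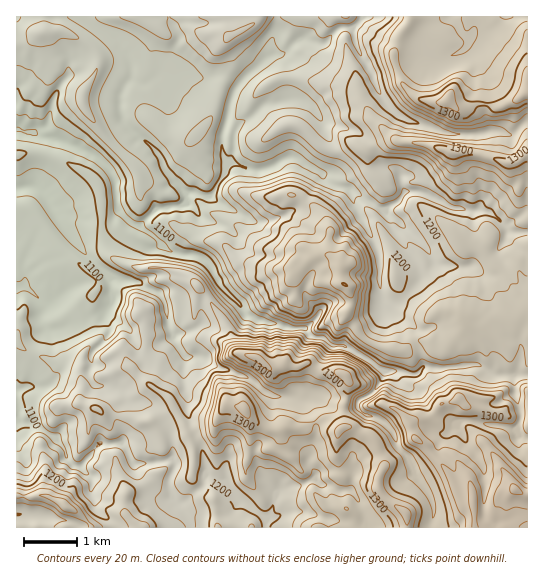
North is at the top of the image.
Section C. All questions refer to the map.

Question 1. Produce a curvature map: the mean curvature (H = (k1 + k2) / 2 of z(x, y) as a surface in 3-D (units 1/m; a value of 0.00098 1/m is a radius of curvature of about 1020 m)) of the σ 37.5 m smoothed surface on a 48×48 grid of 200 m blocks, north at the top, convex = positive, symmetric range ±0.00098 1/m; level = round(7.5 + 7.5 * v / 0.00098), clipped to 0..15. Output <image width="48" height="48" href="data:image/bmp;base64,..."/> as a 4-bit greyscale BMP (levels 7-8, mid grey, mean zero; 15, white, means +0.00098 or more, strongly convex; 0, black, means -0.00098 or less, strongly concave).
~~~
<image width="48" height="48" href="data:image/bmp;base64,Qk32BAAAAAAAAHYAAAAoAAAAMAAAADAAAAABAAQAAAAAAIAEAAATCwAAEwsAABAAAAAAAAAAAAAAABEREQAiIiIAMzMzAERERABVVVUAZmZmAHd3dwCIiIgAmZmZAKqqqgC7u7sAzMzMAN3d3QDu7u4A////AImGY7xmmsZ4dcl5tYerpnd2RcZGZahXiEQiz6GKtmaHdJZ4R3VTeKtVavplWqaYd5yu91N4lWdmaMhkiniIyag27IdkeqaYZ8vpaUaI53hYZcZHtlZddjN+s2g1qLZ522K3XWNphplK1XVvdnR1OMZ8hHRlxtRY0mPGkiqKZJtlxIZtRkX3R5RY2HNqqKRek2W5CiesN2Q105VNR52Ei5ZnuySce3OsRWnGG8FnS4tnwrZKW6hmWYRqolnmlkjVZ2mwaMWGWGpZhPU4Vod4WratsL91V26YVGNMR6aneZhbZfZquqy6ad28AdhXdaQSR2aLdImnmad6V9l+pZpnqIkAK+uoVme94VePvL2HZVXHRI6+lmVWVbOP/3hfqrlopXlYWnZnd3vFVn+OYDVmU3oA9CIrj8zsCnVkaJVmaNh2dbunCLVFVa/3ZoqWd0M4W4eHWmmYimd2haAAXrm3zf+3ABCEdoc0RHiIeJV3t2iGdAud7Zy/jPwgeLomUzSImImYmLTbloijdRz/989OwEAL3beqqaiIl6ZmZposhpdHuKqHd7vAAAf9mYmoiIeId7dmZldYOKk2WEeGM0AA2rrFV4VWeIiHh6Zph3dFmqk5pW6BAASjTep0Vli3eYeIh6hmiXhUvMZYldxRqKzsBs1UZniamYd4iIZ3aJliv6GneOMEipm0Yj10V3d5iHd4d2eIdnp4dAN2r1B5d5qIqt+kWoVneIiHh4eId3pDA1mb+wWKqHulh7ZDXIdniYZneHiIibRb///shAi4iruXaLzUS4aFRDaYiIeHikfKZTUQAFq3VViJmayza2d2ipmGl4d4pWmGZ3NYrMx1qpq5iJqAqWhHipiVeXeKVnmImUWqmJlIhVmVW1tC1nR3qoe3RXiXaHiKQp25llanNHhonqQbpTiKyXrDeomVd3ijXCZ4drkzaGNmq2VdKKi9dDMnlqpmd3ixu4ZVakN4qpmLuISBcp6hFYWHh1Zod3mxqorERSzN3N7ZlVJKzBIWmodniXZ3d4qRiopFqoOnVXqWNHaLt3qHmZZnh4Z3ibolqpZIiaNzIjdkNFaZZGVWmGVYpqiKuoI6uJOJiJRYl0RFeHanREM3unvfy7u5cyWreVSZiYVaqXVYynvHm6rP/+uGHHVDR2jHhFqYmYVrq5Vsk8tVn+/HEBJnKVVod32HV5l3iaKHeLvKRlNpyEIAJFMTdYiGh7pmeZd3iLOWV5qWRpqbgxJInsqHY5ijmcV2iHd3d6ZqdVZlV4iaMmvey5m+toijibV2iHd3d4k5p3ZVeYinFs+56Gh2nWiISbhoZ3h3d3pGrIeJqImiXPVDy1dmWnd5ZXtoeId3dmiEWKmYiIqgbXZlSXZ3e3eJd2qHeId3Z3aXVXZndnw0jWd3Znd3eneHZ3p3eHZmeLlndmaIh5oJvWd3d3d3eYiIaKhndmiGiYuXZnhmQ9SZend4iHd3aXu6umZ2VpqGqpmso1h2lWOZjLZ4h3d3e2Z1VWeJqohodmd3ymmZi5g1M7l3eIeHZg=="/>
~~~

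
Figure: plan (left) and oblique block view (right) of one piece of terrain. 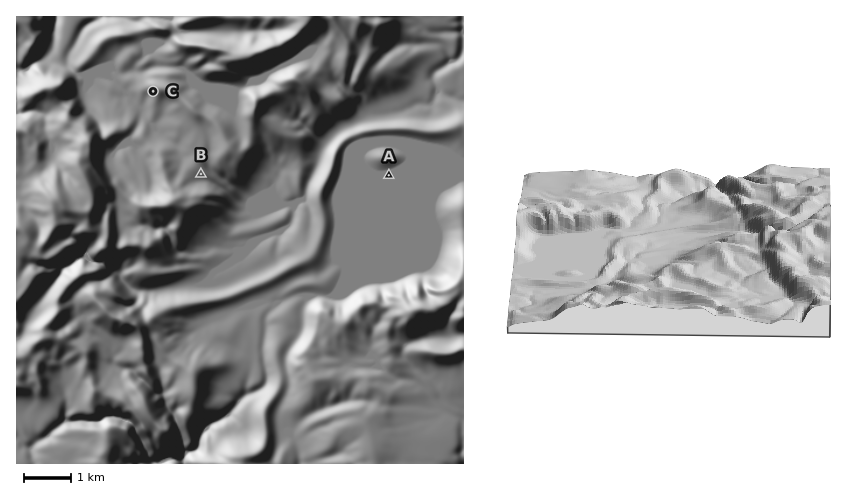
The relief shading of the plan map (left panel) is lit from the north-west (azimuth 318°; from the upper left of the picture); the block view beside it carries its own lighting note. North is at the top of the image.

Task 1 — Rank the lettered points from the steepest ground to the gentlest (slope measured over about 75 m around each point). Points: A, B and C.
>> C B A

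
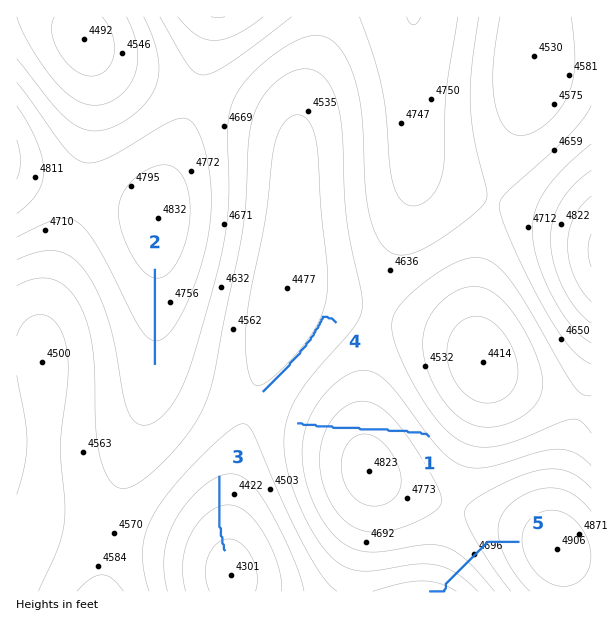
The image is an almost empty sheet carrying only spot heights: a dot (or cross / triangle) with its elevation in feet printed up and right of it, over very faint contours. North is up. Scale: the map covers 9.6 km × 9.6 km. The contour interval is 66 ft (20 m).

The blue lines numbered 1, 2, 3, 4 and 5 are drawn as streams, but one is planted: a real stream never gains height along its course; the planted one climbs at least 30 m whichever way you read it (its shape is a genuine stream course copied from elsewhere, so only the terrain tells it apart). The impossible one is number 1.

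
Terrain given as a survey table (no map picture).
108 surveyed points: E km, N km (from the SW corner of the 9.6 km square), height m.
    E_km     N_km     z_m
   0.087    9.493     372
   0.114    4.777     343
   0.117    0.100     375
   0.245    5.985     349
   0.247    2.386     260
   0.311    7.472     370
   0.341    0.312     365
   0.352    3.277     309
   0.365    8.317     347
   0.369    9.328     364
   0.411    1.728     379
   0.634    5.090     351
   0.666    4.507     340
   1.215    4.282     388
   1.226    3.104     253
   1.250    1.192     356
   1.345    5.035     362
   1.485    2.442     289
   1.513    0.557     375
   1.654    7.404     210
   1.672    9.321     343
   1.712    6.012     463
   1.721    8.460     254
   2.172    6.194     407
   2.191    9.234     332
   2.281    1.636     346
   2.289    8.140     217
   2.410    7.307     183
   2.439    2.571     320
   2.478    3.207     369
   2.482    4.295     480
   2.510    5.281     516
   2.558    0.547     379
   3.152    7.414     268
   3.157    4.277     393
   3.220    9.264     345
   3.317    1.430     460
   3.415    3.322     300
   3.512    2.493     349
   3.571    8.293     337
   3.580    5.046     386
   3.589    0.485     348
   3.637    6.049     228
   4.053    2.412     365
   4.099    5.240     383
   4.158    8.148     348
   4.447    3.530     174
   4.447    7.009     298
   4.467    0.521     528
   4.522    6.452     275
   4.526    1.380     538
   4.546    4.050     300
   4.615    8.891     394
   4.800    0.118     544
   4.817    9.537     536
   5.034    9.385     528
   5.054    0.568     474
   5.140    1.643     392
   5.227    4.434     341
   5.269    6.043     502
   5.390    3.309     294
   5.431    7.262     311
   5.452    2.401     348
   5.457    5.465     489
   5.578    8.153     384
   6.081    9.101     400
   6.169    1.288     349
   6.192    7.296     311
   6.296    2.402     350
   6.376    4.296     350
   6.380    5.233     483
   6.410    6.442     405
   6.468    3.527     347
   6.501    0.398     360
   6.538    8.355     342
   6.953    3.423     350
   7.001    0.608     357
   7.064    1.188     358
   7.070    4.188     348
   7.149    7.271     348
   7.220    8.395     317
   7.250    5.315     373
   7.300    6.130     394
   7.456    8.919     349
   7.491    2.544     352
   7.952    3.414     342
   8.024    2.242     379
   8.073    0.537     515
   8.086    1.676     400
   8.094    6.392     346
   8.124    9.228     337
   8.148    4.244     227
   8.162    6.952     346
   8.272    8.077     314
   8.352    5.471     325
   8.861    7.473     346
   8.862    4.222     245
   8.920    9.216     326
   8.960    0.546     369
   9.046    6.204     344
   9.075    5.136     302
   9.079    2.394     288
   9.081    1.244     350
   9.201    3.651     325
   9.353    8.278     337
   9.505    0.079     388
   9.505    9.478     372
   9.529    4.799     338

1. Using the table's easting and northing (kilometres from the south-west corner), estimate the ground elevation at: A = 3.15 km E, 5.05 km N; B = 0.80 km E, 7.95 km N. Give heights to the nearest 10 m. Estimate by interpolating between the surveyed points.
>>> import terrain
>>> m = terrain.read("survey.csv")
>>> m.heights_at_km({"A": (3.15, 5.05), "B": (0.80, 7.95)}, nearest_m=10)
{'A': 430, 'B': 290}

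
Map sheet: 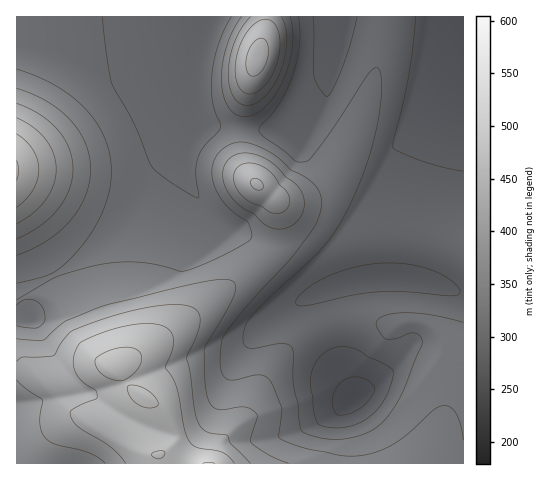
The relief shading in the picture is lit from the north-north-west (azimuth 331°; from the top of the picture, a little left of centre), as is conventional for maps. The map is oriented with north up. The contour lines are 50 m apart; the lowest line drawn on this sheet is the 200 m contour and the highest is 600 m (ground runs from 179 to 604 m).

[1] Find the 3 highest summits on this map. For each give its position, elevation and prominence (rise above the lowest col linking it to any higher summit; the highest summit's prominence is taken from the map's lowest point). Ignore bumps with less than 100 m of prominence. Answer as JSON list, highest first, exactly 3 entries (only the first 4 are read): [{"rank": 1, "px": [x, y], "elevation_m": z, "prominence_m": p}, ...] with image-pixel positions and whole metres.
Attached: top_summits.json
[{"rank": 1, "px": [116, 367], "elevation_m": 565, "prominence_m": 215}, {"rank": 2, "px": [256, 60], "elevation_m": 511, "prominence_m": 188}, {"rank": 3, "px": [257, 185], "elevation_m": 505, "prominence_m": 133}]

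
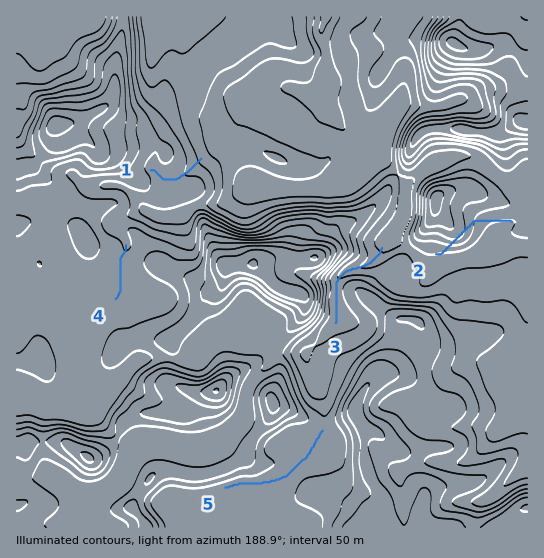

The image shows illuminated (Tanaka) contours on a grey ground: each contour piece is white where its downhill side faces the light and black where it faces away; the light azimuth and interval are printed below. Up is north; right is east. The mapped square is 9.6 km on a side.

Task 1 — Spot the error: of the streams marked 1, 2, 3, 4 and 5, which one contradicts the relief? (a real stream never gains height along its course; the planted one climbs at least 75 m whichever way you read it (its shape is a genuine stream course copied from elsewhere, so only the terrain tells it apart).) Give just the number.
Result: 2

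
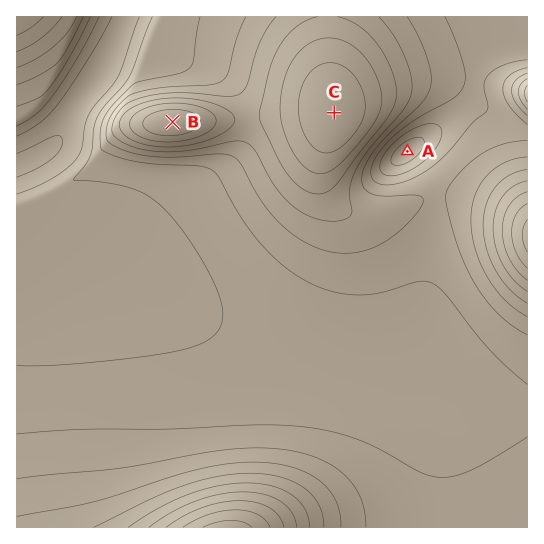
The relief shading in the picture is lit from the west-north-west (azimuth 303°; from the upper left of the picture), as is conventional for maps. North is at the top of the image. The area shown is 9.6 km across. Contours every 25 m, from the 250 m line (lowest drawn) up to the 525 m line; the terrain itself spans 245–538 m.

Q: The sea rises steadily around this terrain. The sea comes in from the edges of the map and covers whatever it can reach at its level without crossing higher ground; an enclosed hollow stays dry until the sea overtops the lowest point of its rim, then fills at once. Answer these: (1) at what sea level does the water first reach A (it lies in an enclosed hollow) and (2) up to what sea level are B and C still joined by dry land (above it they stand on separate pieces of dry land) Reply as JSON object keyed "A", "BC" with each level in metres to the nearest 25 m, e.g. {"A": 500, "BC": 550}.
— {"A": 325, "BC": 400}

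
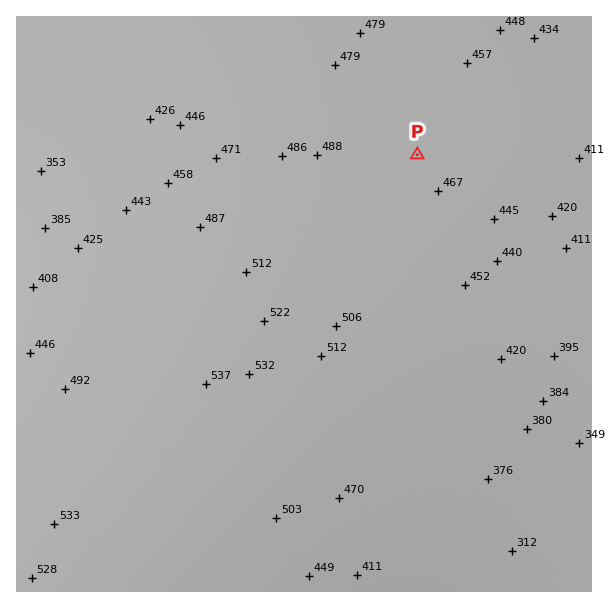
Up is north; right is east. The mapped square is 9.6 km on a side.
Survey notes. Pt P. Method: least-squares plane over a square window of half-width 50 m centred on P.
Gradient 1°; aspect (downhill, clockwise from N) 81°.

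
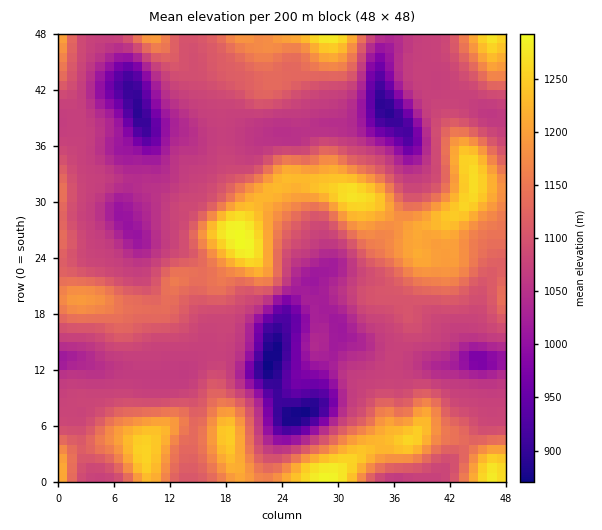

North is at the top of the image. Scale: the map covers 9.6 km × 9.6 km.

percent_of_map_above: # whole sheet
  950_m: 96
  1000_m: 92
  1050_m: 80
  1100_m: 44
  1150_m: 24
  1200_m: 13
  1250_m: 4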